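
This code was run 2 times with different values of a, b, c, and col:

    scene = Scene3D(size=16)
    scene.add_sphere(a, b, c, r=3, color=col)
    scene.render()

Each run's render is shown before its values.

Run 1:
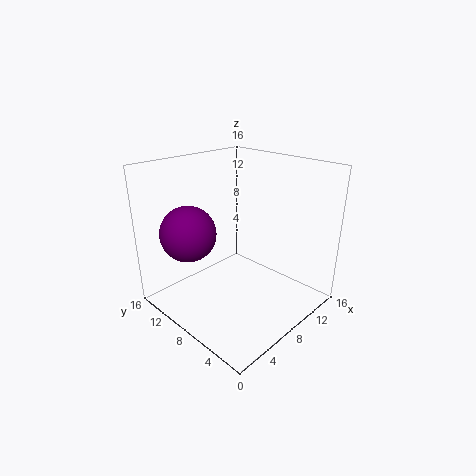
a = 3.5; b = 11; c = 9; col = 'purple'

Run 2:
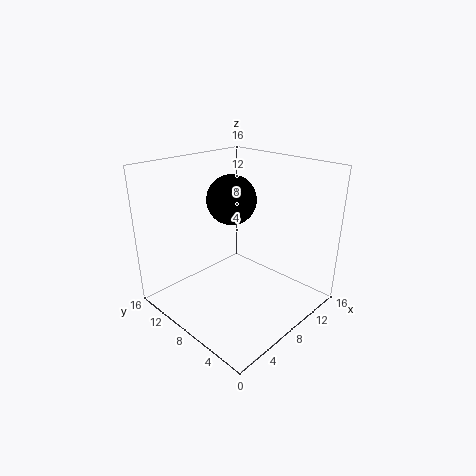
a = 10.5; b = 11.5; c = 11; col = 'black'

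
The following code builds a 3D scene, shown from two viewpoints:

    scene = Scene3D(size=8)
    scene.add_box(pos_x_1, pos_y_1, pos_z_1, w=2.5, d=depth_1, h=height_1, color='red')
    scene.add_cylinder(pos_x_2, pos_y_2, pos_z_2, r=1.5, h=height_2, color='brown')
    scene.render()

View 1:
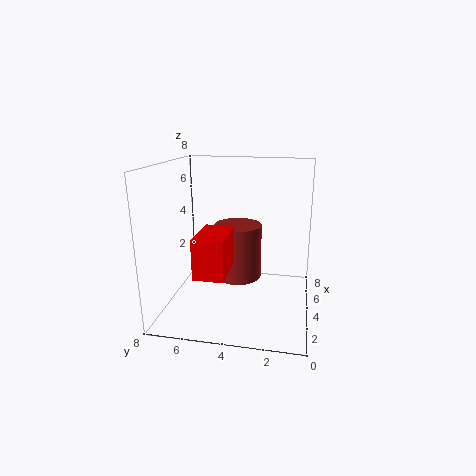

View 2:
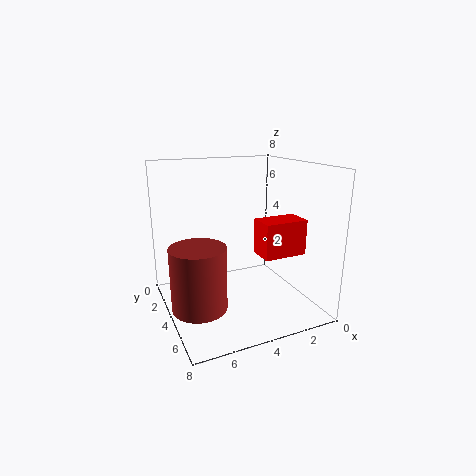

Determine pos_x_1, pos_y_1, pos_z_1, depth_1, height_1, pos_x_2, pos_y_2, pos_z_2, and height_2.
pos_x_1 = 0.5
pos_y_1 = 4
pos_z_1 = 3
depth_1 = 1.5
height_1 = 2
pos_x_2 = 6.5
pos_y_2 = 4.5
pos_z_2 = 0.5
height_2 = 3.5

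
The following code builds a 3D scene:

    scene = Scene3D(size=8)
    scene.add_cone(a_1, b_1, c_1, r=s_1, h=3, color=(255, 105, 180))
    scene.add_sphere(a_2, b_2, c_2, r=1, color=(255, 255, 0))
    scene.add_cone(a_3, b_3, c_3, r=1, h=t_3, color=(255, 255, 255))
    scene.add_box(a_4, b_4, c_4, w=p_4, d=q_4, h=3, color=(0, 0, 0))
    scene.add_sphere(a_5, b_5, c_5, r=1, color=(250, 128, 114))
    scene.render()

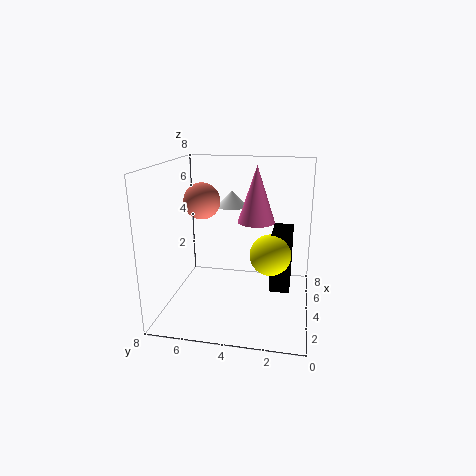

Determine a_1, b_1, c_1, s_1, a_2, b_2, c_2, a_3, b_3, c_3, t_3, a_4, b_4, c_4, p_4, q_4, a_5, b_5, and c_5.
a_1 = 4
b_1 = 3
c_1 = 5
s_1 = 1
a_2 = 2
b_2 = 2
c_2 = 4
a_3 = 7
b_3 = 5
c_3 = 5
t_3 = 1
a_4 = 2
b_4 = 1
c_4 = 2
p_4 = 2
q_4 = 1
a_5 = 4
b_5 = 6
c_5 = 6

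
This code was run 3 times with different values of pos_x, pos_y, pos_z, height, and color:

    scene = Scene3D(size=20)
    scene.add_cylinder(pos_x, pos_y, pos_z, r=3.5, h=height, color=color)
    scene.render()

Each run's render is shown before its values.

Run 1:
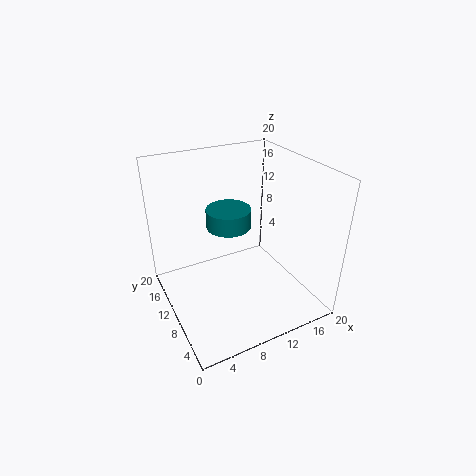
pos_x = 11.5; pos_y = 16; pos_z = 8.5; height = 3; color = 'teal'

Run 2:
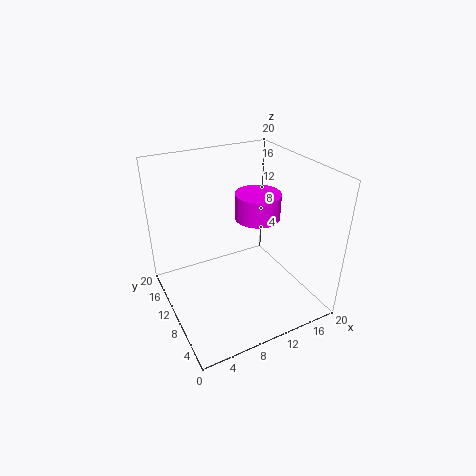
pos_x = 15.5; pos_y = 14; pos_z = 10; height = 4; color = 'magenta'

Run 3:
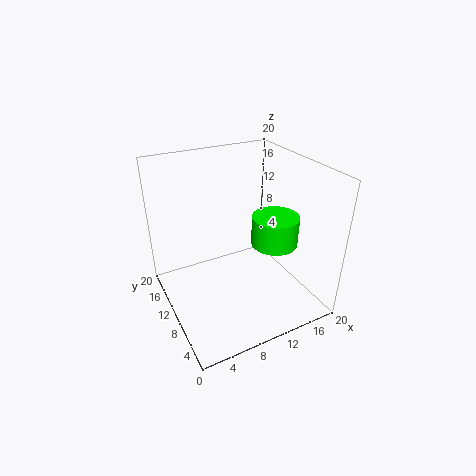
pos_x = 16.5; pos_y = 10.5; pos_z = 7; height = 4.5; color = 'lime'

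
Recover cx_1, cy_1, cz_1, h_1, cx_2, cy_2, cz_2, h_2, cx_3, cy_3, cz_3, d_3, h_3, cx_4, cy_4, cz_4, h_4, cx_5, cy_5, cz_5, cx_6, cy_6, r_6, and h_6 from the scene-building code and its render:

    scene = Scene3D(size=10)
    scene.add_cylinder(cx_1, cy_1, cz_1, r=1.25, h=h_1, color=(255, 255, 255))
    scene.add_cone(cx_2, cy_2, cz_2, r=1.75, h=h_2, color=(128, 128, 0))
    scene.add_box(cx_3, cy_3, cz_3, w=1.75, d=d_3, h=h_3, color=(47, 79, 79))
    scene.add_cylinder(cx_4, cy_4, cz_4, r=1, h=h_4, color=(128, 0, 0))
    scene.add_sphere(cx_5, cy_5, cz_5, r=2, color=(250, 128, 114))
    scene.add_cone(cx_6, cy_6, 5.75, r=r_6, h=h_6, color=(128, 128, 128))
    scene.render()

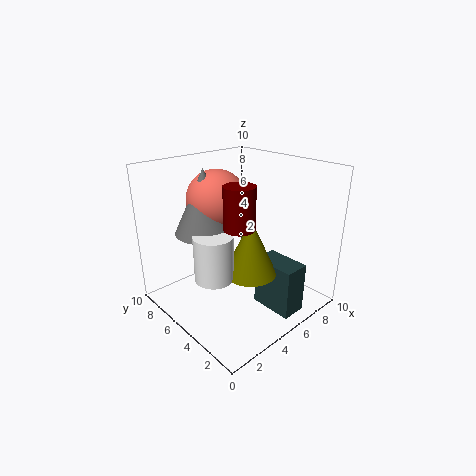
cx_1 = 2.25
cy_1 = 4.25
cz_1 = 3.25
h_1 = 3
cx_2 = 4.5
cy_2 = 3.25
cz_2 = 3.25
h_2 = 3.75
cx_3 = 5.5
cy_3 = 0.75
cz_3 = 0.25
d_3 = 3
h_3 = 3.5
cx_4 = 3.75
cy_4 = 3.5
cz_4 = 6.5
h_4 = 2.75
cx_5 = 4
cy_5 = 6
cz_5 = 7.75
cx_6 = 3
cy_6 = 6
r_6 = 2
h_6 = 4.25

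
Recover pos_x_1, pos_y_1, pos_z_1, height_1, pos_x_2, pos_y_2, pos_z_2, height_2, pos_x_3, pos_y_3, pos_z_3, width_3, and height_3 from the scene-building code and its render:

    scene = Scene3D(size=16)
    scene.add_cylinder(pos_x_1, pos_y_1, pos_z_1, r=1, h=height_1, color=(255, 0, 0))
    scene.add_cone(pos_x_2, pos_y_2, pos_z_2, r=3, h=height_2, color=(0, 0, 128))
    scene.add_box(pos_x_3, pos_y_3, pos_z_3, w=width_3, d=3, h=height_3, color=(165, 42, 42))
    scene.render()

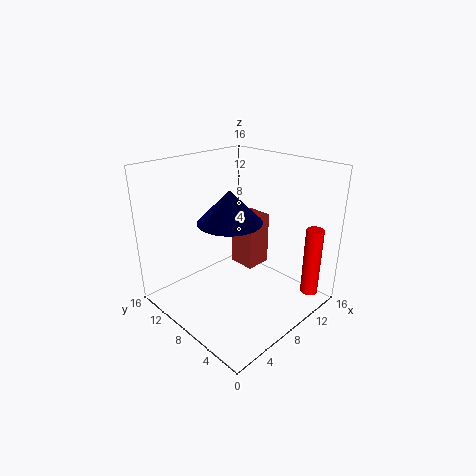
pos_x_1 = 14; pos_y_1 = 2; pos_z_1 = 1; height_1 = 8; pos_x_2 = 4; pos_y_2 = 5; pos_z_2 = 12; height_2 = 3; pos_x_3 = 9; pos_y_3 = 7; pos_z_3 = 4; width_3 = 3; height_3 = 6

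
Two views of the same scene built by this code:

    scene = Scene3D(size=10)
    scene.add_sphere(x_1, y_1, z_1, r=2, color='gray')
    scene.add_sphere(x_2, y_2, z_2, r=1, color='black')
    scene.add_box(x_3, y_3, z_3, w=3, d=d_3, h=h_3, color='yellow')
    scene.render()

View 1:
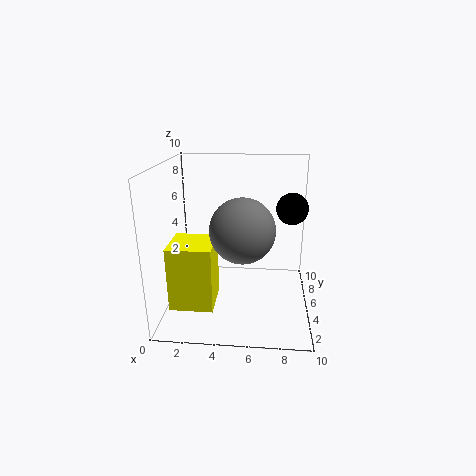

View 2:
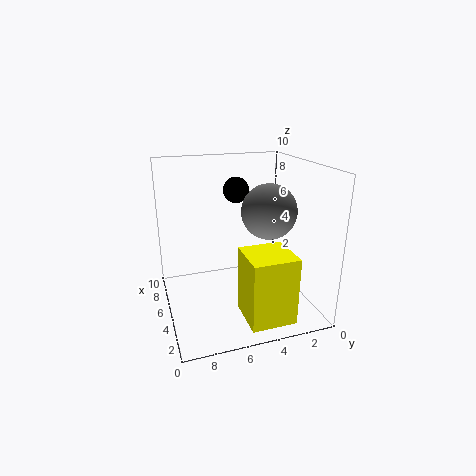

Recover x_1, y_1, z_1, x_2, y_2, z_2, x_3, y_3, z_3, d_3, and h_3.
x_1 = 5.5; y_1 = 2.5; z_1 = 6.5; x_2 = 8.5; y_2 = 4; z_2 = 7.5; x_3 = 0.5; y_3 = 2.5; z_3 = 0.5; d_3 = 3; h_3 = 4.5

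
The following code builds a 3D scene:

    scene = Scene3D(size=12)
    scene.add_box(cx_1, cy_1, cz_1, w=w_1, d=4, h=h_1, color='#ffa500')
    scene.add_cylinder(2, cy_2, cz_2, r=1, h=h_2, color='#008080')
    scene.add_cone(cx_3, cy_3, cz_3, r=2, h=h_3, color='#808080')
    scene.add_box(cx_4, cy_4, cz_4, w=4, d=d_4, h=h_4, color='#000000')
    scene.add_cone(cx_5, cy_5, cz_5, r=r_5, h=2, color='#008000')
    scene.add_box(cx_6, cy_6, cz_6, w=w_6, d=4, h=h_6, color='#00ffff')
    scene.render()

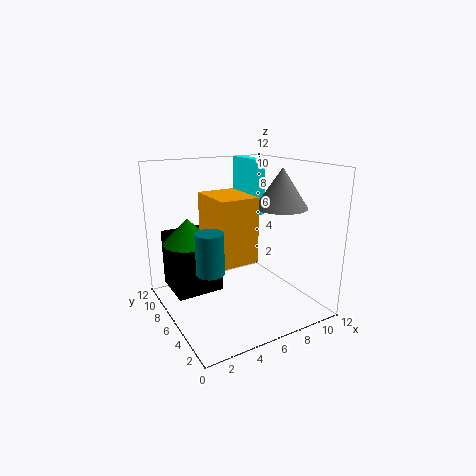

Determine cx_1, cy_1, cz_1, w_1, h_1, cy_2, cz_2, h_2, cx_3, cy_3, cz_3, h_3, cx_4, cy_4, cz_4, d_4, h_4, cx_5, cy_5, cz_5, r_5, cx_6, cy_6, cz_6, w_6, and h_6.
cx_1 = 3, cy_1 = 3, cz_1 = 5, w_1 = 3, h_1 = 5, cy_2 = 3, cz_2 = 5, h_2 = 3, cx_3 = 8, cy_3 = 3, cz_3 = 9, h_3 = 3, cx_4 = 1, cy_4 = 7, cz_4 = 1, d_4 = 4, h_4 = 5, cx_5 = 2, cy_5 = 7, cz_5 = 6, r_5 = 2, cx_6 = 9, cy_6 = 8, cz_6 = 7, w_6 = 1, h_6 = 5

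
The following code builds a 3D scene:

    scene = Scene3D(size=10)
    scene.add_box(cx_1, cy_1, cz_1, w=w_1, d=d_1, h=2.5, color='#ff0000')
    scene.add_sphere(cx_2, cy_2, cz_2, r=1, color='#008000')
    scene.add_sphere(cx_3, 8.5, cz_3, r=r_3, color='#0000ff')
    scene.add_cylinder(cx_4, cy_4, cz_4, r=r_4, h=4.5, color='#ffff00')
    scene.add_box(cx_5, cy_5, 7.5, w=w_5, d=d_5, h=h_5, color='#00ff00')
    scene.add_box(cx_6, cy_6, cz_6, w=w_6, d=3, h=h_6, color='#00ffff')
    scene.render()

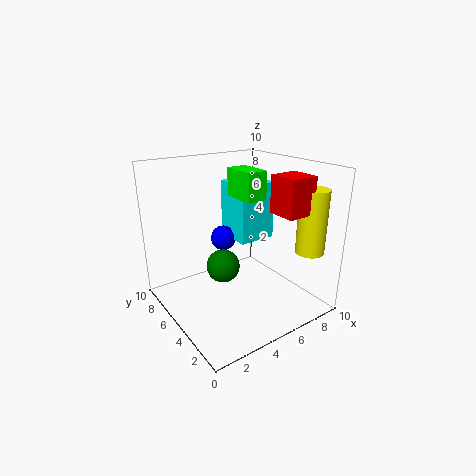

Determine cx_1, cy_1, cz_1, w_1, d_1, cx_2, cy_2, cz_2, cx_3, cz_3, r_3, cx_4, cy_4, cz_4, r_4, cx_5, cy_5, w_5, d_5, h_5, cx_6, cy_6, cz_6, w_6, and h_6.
cx_1 = 6.5, cy_1 = 1.5, cz_1 = 7, w_1 = 2, d_1 = 2, cx_2 = 2.5, cy_2 = 3, cz_2 = 4.5, cx_3 = 6, cz_3 = 3.5, r_3 = 1, cx_4 = 9, cy_4 = 2, cz_4 = 4, r_4 = 1, cx_5 = 5.5, cy_5 = 4.5, w_5 = 1.5, d_5 = 2.5, h_5 = 2, cx_6 = 6.5, cy_6 = 6.5, cz_6 = 3.5, w_6 = 3, h_6 = 4.5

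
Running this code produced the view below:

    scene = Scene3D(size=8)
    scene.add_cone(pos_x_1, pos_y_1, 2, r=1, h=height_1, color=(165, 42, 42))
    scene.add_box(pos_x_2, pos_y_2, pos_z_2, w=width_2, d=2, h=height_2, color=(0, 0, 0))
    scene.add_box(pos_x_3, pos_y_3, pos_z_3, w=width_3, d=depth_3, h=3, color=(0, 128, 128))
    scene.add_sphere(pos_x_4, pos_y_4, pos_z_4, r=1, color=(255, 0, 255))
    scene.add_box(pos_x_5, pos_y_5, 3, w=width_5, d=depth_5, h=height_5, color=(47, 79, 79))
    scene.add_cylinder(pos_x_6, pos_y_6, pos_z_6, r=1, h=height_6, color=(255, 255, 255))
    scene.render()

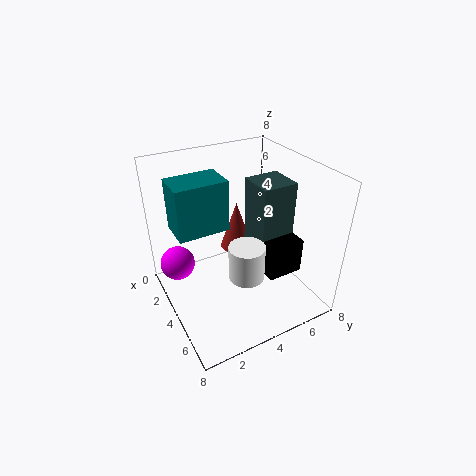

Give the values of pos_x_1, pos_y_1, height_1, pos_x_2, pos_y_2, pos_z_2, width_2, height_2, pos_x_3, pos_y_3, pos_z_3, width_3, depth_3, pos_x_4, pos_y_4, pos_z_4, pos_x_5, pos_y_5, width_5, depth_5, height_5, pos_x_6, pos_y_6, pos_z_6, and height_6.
pos_x_1 = 2, pos_y_1 = 5, height_1 = 3, pos_x_2 = 5, pos_y_2 = 5, pos_z_2 = 2, width_2 = 1, height_2 = 2, pos_x_3 = 1, pos_y_3 = 1, pos_z_3 = 4, width_3 = 2, depth_3 = 3, pos_x_4 = 2, pos_y_4 = 1, pos_z_4 = 2, pos_x_5 = 3, pos_y_5 = 5, width_5 = 2, depth_5 = 2, height_5 = 4, pos_x_6 = 5, pos_y_6 = 4, pos_z_6 = 2, height_6 = 2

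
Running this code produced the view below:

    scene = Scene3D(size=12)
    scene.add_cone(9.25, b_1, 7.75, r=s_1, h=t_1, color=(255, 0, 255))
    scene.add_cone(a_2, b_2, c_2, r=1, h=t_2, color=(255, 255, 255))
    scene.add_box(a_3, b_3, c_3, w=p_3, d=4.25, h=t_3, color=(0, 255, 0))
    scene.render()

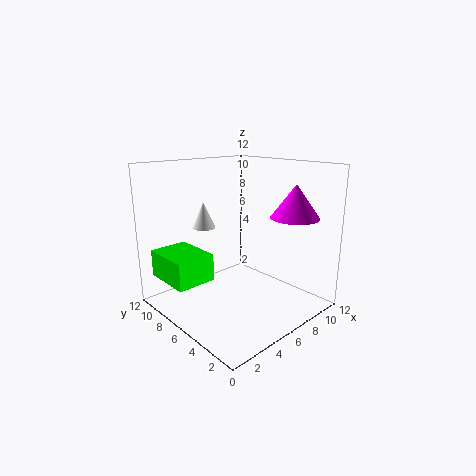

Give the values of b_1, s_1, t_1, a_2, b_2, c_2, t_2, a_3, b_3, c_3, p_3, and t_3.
b_1 = 2.75
s_1 = 2
t_1 = 2.75
a_2 = 4.75
b_2 = 9
c_2 = 6.5
t_2 = 2.25
a_3 = 0.5
b_3 = 6.5
c_3 = 2.75
p_3 = 3.25
t_3 = 2.25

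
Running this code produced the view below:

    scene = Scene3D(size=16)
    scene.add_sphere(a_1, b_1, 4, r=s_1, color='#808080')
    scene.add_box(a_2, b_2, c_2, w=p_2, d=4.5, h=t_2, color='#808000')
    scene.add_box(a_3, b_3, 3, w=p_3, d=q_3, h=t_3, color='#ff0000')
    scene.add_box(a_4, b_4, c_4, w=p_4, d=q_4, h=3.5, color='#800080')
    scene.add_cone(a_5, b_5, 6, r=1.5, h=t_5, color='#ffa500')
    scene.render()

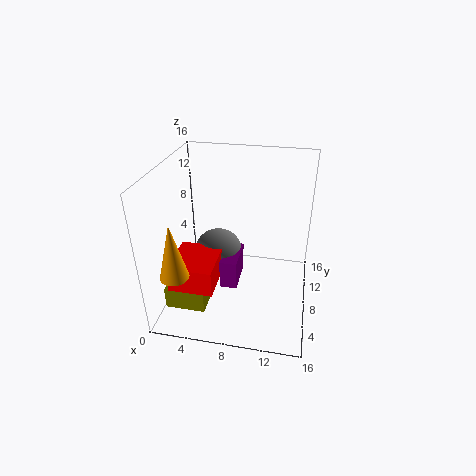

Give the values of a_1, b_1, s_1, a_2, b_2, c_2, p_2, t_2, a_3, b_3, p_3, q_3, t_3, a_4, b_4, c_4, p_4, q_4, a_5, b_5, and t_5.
a_1 = 5; b_1 = 10.5; s_1 = 3; a_2 = 0.5; b_2 = 3.5; c_2 = 0.5; p_2 = 4.5; t_2 = 2.5; a_3 = 1; b_3 = 3.5; p_3 = 5; q_3 = 5.5; t_3 = 3; a_4 = 6; b_4 = 7; c_4 = 1.5; p_4 = 2; q_4 = 4.5; a_5 = 2.5; b_5 = 2.5; t_5 = 6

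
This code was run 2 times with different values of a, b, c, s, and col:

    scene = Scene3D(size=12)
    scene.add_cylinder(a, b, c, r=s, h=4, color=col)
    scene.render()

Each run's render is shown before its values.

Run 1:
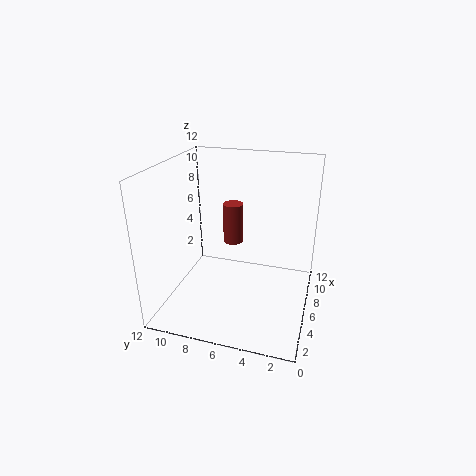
a = 11, b = 8, c = 3, s = 1, col = 'brown'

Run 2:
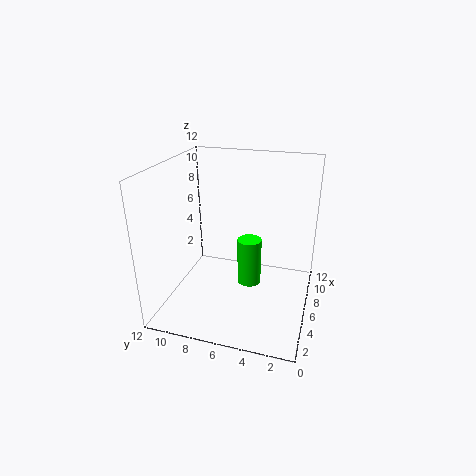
a = 6, b = 5, c = 2, s = 1, col = 'lime'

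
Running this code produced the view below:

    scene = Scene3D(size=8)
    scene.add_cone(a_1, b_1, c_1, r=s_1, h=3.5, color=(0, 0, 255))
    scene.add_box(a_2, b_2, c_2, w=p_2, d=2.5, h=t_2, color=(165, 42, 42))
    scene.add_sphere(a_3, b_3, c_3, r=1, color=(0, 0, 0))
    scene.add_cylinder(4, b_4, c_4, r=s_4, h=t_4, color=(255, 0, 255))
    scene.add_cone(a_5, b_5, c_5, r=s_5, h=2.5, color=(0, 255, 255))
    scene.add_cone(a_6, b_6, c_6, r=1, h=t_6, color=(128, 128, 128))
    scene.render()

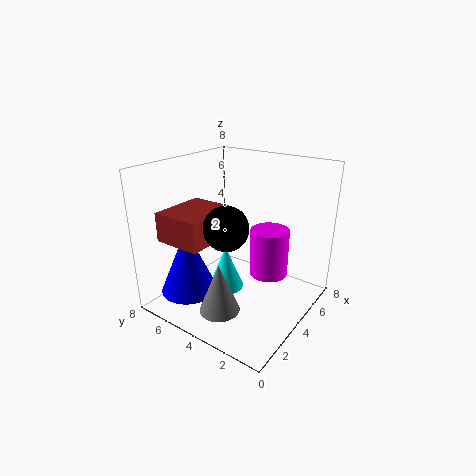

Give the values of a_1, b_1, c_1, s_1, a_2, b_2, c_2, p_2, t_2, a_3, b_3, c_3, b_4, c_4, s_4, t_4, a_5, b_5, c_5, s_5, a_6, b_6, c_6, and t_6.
a_1 = 1.5
b_1 = 5.5
c_1 = 1.5
s_1 = 1.5
a_2 = 0.5
b_2 = 4
c_2 = 4.5
p_2 = 3
t_2 = 1.5
a_3 = 1
b_3 = 2.5
c_3 = 6
b_4 = 2
c_4 = 2.5
s_4 = 1
t_4 = 2.5
a_5 = 3.5
b_5 = 4.5
c_5 = 1
s_5 = 1
a_6 = 1
b_6 = 3
c_6 = 1.5
t_6 = 2.5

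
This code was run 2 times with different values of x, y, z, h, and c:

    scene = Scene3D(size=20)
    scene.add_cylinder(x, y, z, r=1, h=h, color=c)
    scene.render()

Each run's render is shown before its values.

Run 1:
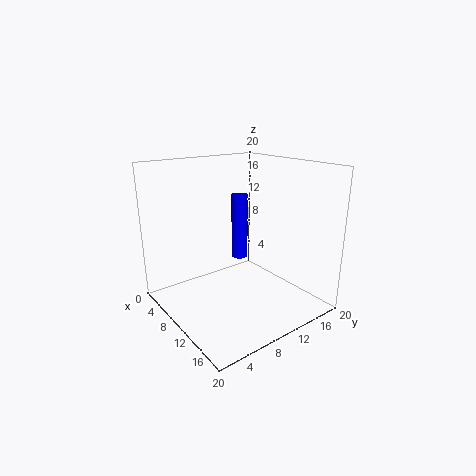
x = 13, y = 8, z = 9, h = 8, c = 'blue'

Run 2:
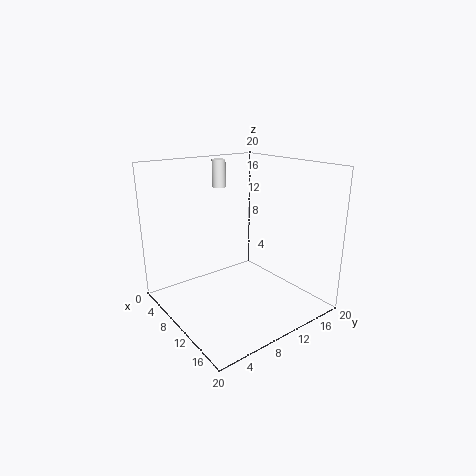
x = 4, y = 11, z = 16, h = 4, c = 'white'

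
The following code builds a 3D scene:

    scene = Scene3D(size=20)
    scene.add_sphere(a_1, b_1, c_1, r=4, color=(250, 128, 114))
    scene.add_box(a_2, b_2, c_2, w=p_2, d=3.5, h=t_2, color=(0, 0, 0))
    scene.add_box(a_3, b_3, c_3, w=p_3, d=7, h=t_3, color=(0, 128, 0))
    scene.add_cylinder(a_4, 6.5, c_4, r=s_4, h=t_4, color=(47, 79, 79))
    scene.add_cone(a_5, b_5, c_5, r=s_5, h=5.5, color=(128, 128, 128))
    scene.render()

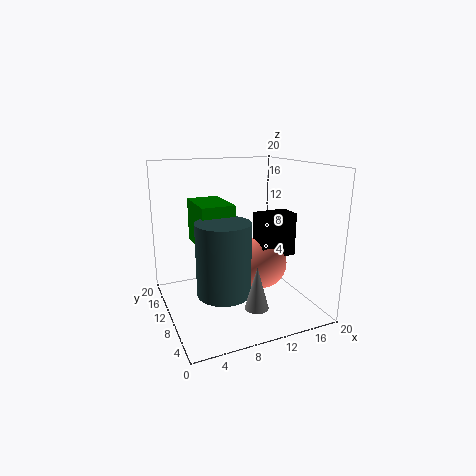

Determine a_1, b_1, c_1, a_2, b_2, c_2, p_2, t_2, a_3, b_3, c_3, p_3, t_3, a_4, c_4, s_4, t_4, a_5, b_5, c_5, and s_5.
a_1 = 15
b_1 = 12.5
c_1 = 4.5
a_2 = 14
b_2 = 10
c_2 = 6
p_2 = 5.5
t_2 = 6.5
a_3 = 4.5
b_3 = 8.5
c_3 = 9
p_3 = 4.5
t_3 = 6
a_4 = 6.5
c_4 = 4
s_4 = 3.5
t_4 = 9.5
a_5 = 9.5
b_5 = 3
c_5 = 3
s_5 = 1.5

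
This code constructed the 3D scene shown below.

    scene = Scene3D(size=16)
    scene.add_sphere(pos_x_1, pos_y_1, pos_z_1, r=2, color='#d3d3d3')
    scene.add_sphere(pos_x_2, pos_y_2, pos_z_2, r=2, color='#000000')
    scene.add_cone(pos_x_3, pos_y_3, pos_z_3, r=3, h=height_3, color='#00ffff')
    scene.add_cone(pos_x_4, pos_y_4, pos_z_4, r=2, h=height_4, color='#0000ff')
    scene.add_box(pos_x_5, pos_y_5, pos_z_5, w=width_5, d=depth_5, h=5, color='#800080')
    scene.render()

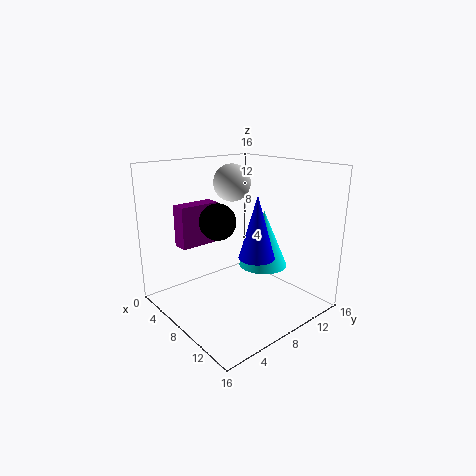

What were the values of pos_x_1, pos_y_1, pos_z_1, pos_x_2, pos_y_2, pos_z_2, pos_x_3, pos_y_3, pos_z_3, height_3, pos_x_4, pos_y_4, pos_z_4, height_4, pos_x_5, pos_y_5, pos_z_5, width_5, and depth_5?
pos_x_1 = 7; pos_y_1 = 8; pos_z_1 = 14; pos_x_2 = 7; pos_y_2 = 6; pos_z_2 = 10; pos_x_3 = 7; pos_y_3 = 13; pos_z_3 = 3; height_3 = 7; pos_x_4 = 10; pos_y_4 = 9; pos_z_4 = 6; height_4 = 7; pos_x_5 = 1; pos_y_5 = 4; pos_z_5 = 6; width_5 = 2; depth_5 = 5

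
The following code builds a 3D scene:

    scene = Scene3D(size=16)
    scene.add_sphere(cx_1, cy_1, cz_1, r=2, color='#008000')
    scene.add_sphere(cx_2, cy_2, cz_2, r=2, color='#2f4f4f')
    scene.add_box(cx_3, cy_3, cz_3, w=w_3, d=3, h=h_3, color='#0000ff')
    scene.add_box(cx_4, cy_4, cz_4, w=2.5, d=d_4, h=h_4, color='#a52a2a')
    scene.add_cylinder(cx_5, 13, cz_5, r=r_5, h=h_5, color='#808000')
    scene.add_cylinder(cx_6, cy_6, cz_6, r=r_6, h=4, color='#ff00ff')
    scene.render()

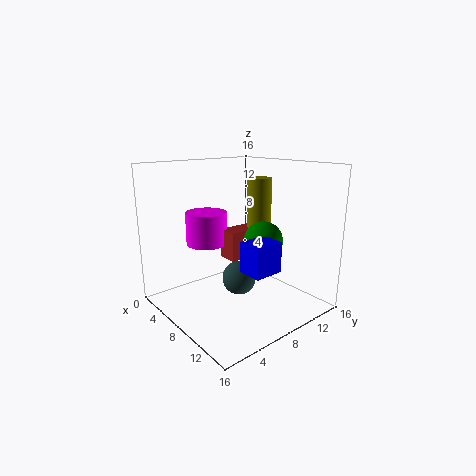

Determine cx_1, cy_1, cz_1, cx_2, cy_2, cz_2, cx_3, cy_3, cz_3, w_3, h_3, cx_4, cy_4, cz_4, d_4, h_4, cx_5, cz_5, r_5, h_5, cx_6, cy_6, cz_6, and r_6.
cx_1 = 11.5, cy_1 = 8.5, cz_1 = 8.5, cx_2 = 7, cy_2 = 9, cz_2 = 2.5, cx_3 = 12.5, cy_3 = 4.5, cz_3 = 6.5, w_3 = 2.5, h_3 = 3, cx_4 = 4, cy_4 = 8.5, cz_4 = 4.5, d_4 = 5, h_4 = 3.5, cx_5 = 6, cz_5 = 6, r_5 = 1.5, h_5 = 8, cx_6 = 2.5, cy_6 = 7.5, cz_6 = 6, r_6 = 2.5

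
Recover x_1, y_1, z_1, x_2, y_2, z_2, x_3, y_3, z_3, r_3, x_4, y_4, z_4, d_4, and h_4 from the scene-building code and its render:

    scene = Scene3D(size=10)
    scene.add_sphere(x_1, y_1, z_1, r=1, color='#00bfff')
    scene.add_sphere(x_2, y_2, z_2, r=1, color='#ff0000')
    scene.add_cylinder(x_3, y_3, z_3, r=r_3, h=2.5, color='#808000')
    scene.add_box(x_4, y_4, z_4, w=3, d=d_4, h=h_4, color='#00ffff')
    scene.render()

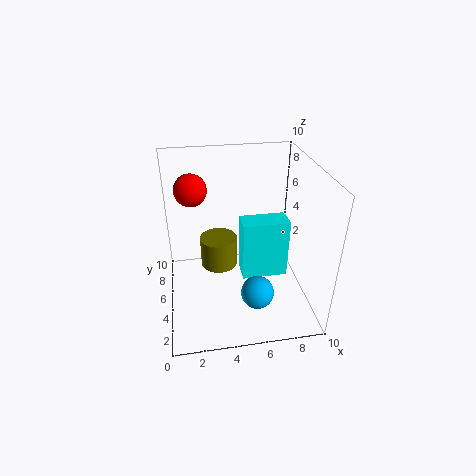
x_1 = 5.5; y_1 = 1; z_1 = 3.5; x_2 = 2; y_2 = 4.5; z_2 = 9; x_3 = 4; y_3 = 8.5; z_3 = 0.5; r_3 = 1.5; x_4 = 5; y_4 = 3; z_4 = 3; d_4 = 1.5; h_4 = 4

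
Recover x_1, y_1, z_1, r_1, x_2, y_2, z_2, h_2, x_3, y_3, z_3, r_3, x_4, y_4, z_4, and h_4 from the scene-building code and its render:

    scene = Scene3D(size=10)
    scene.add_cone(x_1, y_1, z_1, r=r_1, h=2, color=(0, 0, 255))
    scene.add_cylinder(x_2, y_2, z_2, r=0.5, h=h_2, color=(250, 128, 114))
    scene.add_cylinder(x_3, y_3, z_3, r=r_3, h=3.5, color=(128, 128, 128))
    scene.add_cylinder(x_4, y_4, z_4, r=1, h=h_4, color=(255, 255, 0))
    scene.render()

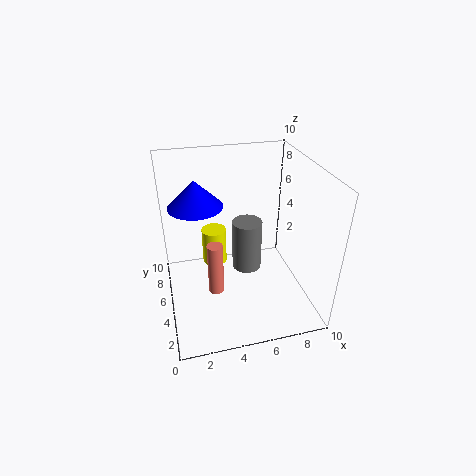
x_1 = 2.5, y_1 = 7.5, z_1 = 6.5, r_1 = 2, x_2 = 3, y_2 = 3, z_2 = 2.5, h_2 = 3.5, x_3 = 5.5, y_3 = 4.5, z_3 = 3, r_3 = 1, x_4 = 4, y_4 = 9, z_4 = 0.5, h_4 = 3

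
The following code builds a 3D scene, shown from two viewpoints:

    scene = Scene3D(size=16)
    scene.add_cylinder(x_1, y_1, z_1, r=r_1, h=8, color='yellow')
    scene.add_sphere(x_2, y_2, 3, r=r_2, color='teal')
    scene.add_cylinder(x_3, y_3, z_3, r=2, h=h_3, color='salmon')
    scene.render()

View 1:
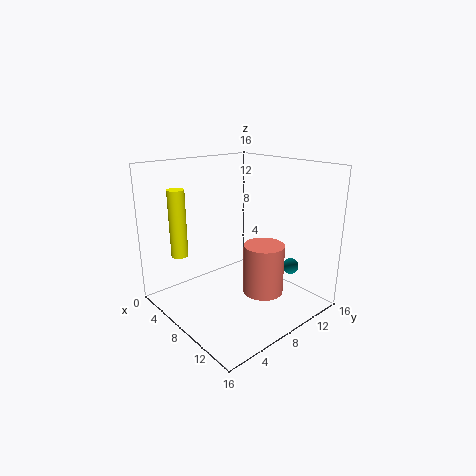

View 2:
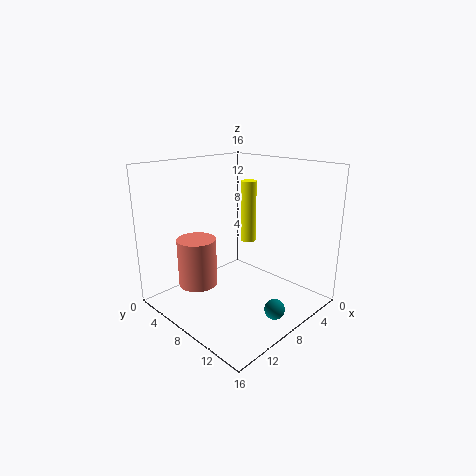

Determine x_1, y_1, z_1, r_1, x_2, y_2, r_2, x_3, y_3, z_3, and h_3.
x_1 = 2; y_1 = 4; z_1 = 5; r_1 = 1; x_2 = 10; y_2 = 15; r_2 = 1; x_3 = 13; y_3 = 7; z_3 = 4; h_3 = 5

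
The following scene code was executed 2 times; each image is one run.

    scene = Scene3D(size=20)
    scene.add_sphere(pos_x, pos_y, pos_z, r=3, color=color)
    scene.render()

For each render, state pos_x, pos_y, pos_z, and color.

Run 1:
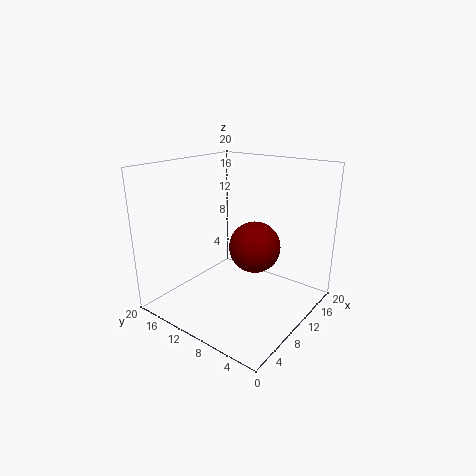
pos_x = 6; pos_y = 4.5; pos_z = 11.5; color = 'maroon'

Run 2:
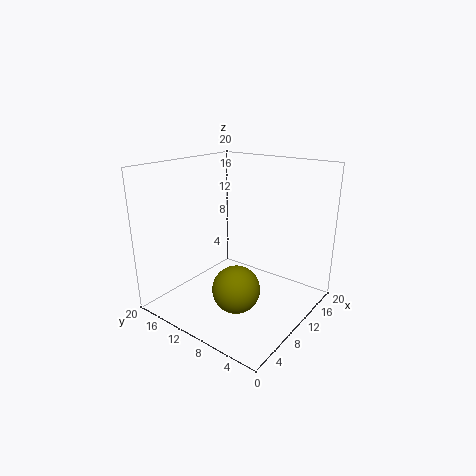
pos_x = 5; pos_y = 6.5; pos_z = 5.5; color = 'olive'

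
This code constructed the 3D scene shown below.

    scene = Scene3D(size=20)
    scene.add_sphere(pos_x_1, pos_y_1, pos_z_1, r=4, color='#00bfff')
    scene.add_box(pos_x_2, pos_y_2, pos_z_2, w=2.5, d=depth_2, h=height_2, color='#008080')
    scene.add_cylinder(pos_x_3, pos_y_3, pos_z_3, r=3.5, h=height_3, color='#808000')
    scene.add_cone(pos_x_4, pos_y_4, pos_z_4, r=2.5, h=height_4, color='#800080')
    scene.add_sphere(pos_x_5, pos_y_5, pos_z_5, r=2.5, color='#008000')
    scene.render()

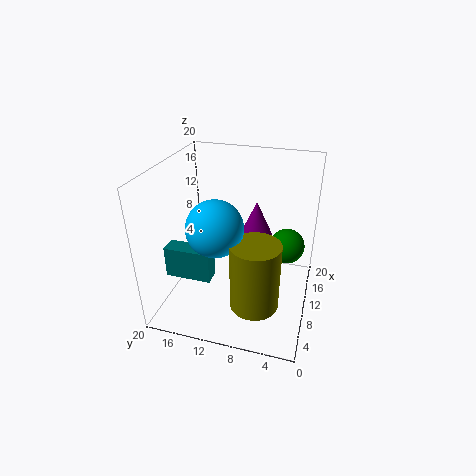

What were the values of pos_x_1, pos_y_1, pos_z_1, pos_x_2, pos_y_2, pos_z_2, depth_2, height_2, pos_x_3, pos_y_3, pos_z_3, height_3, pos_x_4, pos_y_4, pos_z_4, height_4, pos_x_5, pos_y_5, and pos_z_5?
pos_x_1 = 9, pos_y_1 = 13, pos_z_1 = 11.5, pos_x_2 = 6, pos_y_2 = 13, pos_z_2 = 4.5, depth_2 = 6.5, height_2 = 4.5, pos_x_3 = 8, pos_y_3 = 7, pos_z_3 = 0.5, height_3 = 10, pos_x_4 = 17, pos_y_4 = 9, pos_z_4 = 7, height_4 = 5.5, pos_x_5 = 13, pos_y_5 = 3.5, pos_z_5 = 8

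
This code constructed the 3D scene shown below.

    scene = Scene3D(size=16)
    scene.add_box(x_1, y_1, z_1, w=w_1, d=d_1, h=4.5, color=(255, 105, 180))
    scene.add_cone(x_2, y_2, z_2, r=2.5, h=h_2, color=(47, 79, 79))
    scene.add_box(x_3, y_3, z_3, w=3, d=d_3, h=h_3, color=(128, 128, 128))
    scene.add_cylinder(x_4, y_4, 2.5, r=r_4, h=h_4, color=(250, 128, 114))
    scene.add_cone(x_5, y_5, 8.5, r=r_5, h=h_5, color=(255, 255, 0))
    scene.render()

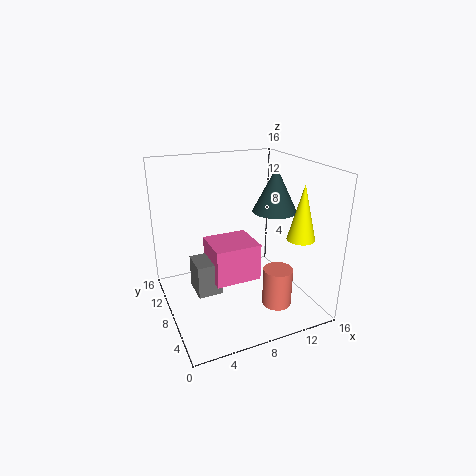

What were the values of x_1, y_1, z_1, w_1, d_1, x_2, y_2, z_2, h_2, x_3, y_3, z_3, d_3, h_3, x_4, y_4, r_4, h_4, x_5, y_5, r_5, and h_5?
x_1 = 5.5, y_1 = 8, z_1 = 2, w_1 = 5.5, d_1 = 5, x_2 = 12.5, y_2 = 8, z_2 = 10.5, h_2 = 5, x_3 = 3.5, y_3 = 9, z_3 = 0.5, d_3 = 3.5, h_3 = 4, x_4 = 10, y_4 = 2.5, r_4 = 1.5, h_4 = 4, x_5 = 13.5, y_5 = 4, r_5 = 1.5, h_5 = 6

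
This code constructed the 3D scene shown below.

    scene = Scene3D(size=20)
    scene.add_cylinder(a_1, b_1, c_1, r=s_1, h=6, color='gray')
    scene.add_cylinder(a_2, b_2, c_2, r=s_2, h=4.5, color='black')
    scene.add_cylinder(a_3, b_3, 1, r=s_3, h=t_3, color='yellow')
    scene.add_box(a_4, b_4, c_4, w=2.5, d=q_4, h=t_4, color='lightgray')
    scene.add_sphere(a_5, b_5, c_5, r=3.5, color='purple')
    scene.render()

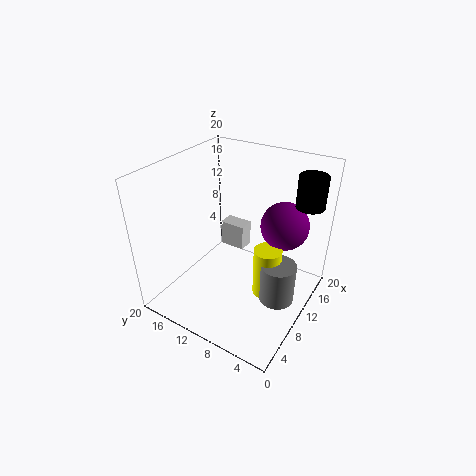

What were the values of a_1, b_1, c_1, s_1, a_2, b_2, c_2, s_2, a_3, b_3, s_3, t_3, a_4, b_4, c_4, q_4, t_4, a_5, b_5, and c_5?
a_1 = 11; b_1 = 4; c_1 = 1; s_1 = 2.5; a_2 = 16.5; b_2 = 2.5; c_2 = 14; s_2 = 2; a_3 = 11.5; b_3 = 6; s_3 = 2; t_3 = 7.5; a_4 = 14.5; b_4 = 12; c_4 = 4.5; q_4 = 4; t_4 = 4; a_5 = 15.5; b_5 = 5.5; c_5 = 10.5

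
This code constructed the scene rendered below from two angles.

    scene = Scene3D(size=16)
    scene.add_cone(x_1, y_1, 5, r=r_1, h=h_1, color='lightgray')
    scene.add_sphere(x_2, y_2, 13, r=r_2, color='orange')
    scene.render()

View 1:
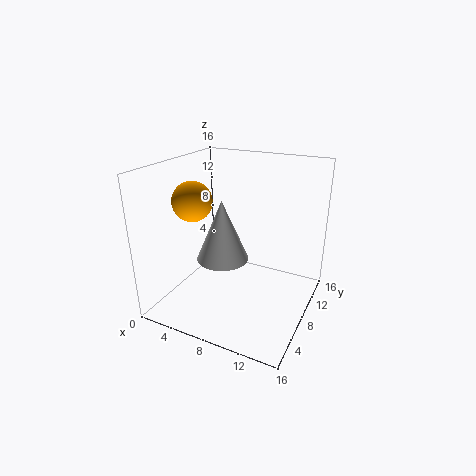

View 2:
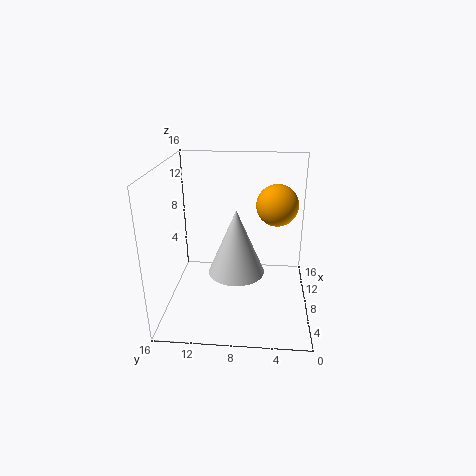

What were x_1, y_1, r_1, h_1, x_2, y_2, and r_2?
x_1 = 6
y_1 = 8
r_1 = 3
h_1 = 7
x_2 = 5
y_2 = 4
r_2 = 2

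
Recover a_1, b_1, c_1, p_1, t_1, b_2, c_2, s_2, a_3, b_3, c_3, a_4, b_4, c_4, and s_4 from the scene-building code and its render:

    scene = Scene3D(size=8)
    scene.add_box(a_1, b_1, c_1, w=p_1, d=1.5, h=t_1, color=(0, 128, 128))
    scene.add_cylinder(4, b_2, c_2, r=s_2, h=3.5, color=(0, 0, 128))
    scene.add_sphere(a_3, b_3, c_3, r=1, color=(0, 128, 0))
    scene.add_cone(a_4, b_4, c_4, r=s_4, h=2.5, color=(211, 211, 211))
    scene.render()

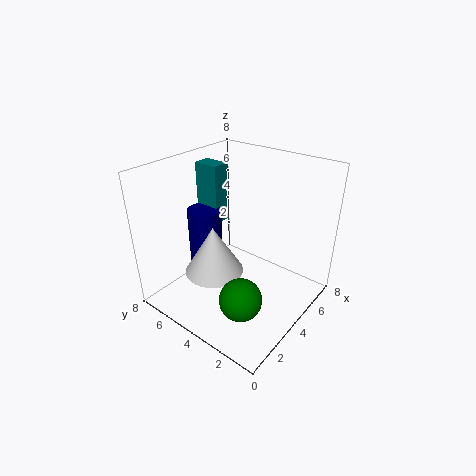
a_1 = 4.5
b_1 = 6
c_1 = 4
p_1 = 1
t_1 = 3.5
b_2 = 6.5
c_2 = 1.5
s_2 = 1
a_3 = 1
b_3 = 1.5
c_3 = 3
a_4 = 2
b_4 = 4
c_4 = 3
s_4 = 1.5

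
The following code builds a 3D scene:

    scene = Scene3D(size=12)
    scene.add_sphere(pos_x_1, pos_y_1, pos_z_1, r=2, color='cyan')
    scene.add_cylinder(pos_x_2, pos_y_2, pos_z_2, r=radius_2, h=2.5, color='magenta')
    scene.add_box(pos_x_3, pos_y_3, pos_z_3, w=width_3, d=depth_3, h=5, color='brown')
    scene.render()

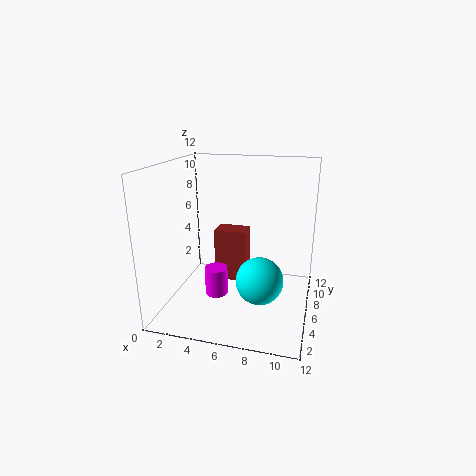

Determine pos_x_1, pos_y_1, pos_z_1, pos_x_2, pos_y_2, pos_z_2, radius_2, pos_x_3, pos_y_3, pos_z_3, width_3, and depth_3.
pos_x_1 = 8; pos_y_1 = 5.5; pos_z_1 = 2.5; pos_x_2 = 4; pos_y_2 = 6; pos_z_2 = 0.5; radius_2 = 1; pos_x_3 = 3; pos_y_3 = 8.5; pos_z_3 = 0.5; width_3 = 3; depth_3 = 2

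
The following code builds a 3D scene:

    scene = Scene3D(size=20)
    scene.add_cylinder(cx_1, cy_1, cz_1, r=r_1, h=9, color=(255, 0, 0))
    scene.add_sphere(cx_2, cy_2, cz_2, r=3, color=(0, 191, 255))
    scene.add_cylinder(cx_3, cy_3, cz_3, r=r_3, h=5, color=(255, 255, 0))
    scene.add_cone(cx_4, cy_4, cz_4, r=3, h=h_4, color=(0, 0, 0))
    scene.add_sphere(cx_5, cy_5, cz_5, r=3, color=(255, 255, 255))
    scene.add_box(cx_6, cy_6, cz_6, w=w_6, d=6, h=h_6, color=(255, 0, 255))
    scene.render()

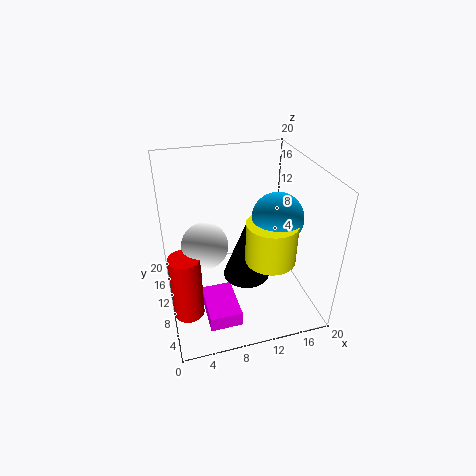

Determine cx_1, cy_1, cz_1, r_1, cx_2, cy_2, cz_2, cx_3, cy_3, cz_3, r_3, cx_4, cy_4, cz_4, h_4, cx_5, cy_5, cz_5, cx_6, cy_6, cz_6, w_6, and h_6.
cx_1 = 2, cy_1 = 6, cz_1 = 2, r_1 = 2, cx_2 = 13, cy_2 = 4, cz_2 = 16, cx_3 = 12, cy_3 = 3, cz_3 = 11, r_3 = 3, cx_4 = 10, cy_4 = 6, cz_4 = 7, h_4 = 8, cx_5 = 5, cy_5 = 8, cz_5 = 11, cx_6 = 4, cy_6 = 1, cz_6 = 3, w_6 = 4, h_6 = 2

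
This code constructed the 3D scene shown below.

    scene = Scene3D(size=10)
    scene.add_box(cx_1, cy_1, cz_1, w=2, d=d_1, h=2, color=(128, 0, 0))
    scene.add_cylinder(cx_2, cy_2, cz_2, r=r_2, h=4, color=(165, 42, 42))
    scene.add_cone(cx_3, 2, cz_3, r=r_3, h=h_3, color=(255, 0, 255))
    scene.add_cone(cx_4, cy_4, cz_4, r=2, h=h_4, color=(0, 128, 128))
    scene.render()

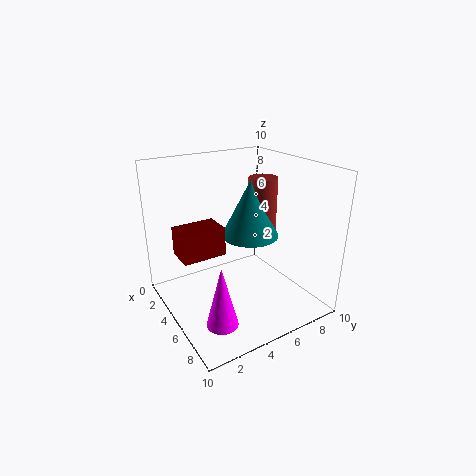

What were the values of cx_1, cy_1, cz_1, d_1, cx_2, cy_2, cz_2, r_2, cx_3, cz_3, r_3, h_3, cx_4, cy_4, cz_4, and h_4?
cx_1 = 3; cy_1 = 1; cz_1 = 4; d_1 = 3; cx_2 = 5; cy_2 = 7; cz_2 = 5; r_2 = 1; cx_3 = 8; cz_3 = 1; r_3 = 1; h_3 = 4; cx_4 = 5; cy_4 = 6; cz_4 = 5; h_4 = 4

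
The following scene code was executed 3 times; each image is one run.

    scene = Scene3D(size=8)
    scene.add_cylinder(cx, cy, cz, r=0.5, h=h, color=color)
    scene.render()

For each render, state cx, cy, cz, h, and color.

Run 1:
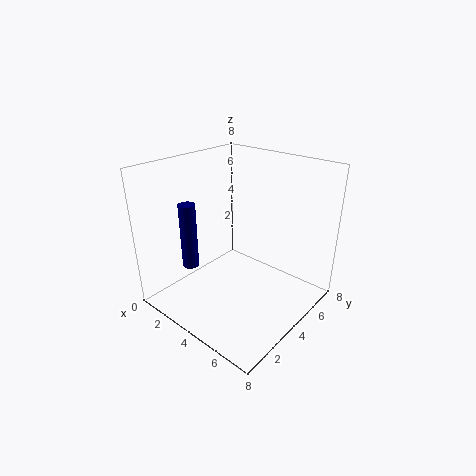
cx = 1; cy = 3; cz = 1.5; h = 4; color = 'navy'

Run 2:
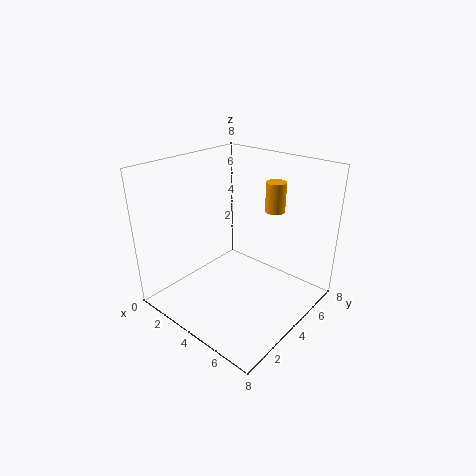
cx = 6; cy = 4.5; cz = 6; h = 1.5; color = 'orange'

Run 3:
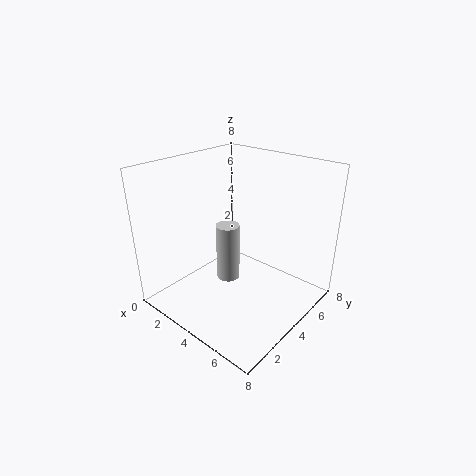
cx = 6; cy = 1; cz = 4; h = 2.5; color = 'lightgray'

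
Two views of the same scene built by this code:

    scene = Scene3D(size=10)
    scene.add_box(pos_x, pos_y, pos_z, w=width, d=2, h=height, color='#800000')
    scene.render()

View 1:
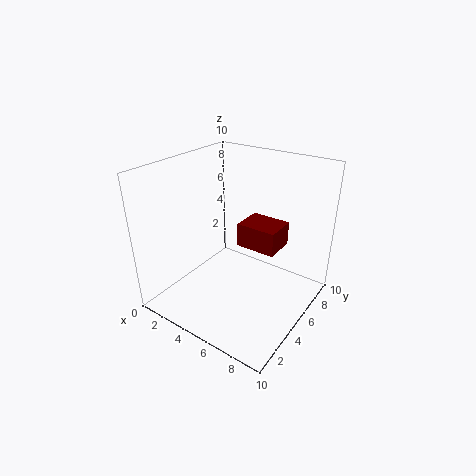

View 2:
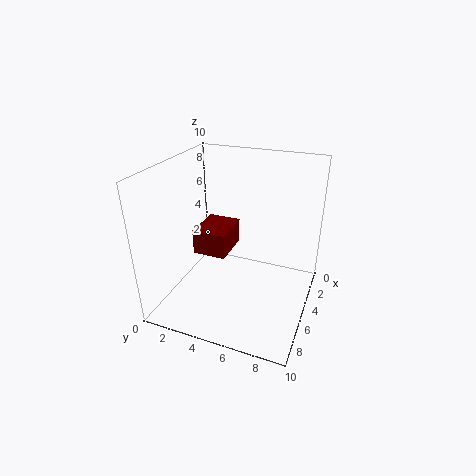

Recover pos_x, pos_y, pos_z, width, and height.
pos_x = 6
pos_y = 3.5
pos_z = 5.5
width = 2.5
height = 1.5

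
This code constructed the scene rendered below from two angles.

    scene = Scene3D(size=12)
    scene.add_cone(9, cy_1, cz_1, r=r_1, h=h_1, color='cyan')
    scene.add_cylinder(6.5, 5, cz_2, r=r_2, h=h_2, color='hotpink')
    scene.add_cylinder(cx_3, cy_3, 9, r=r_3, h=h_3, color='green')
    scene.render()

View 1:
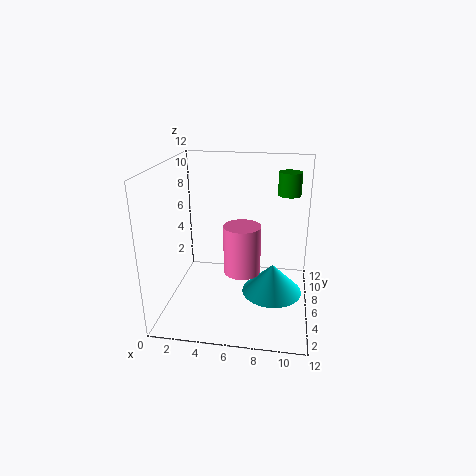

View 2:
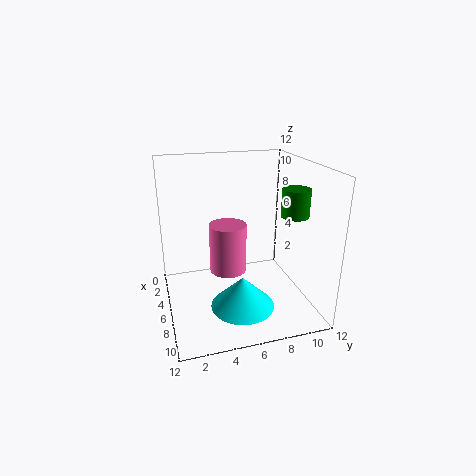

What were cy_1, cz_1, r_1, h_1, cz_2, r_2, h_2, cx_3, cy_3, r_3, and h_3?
cy_1 = 5.5, cz_1 = 1.5, r_1 = 2.5, h_1 = 2.5, cz_2 = 3.5, r_2 = 1.5, h_2 = 4, cx_3 = 10, cy_3 = 9, r_3 = 1, h_3 = 2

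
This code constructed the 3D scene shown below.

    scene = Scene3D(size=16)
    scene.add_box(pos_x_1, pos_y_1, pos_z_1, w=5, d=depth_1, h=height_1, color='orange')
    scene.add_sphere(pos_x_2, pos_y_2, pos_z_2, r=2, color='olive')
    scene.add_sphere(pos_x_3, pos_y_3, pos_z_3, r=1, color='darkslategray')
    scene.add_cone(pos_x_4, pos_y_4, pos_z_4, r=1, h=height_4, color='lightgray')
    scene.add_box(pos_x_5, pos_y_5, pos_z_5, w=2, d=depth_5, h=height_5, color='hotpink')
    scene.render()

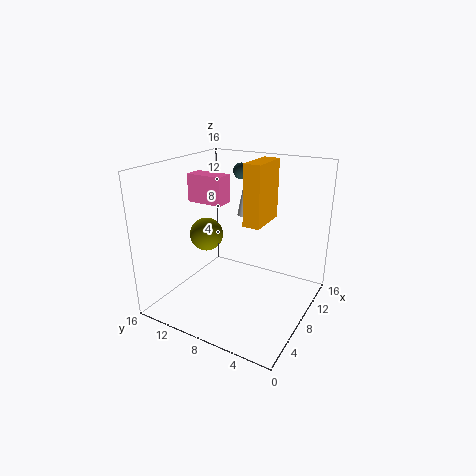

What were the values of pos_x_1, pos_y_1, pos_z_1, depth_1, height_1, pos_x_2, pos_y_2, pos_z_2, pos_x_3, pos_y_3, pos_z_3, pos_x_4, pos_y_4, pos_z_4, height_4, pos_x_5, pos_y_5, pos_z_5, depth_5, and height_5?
pos_x_1 = 9
pos_y_1 = 6
pos_z_1 = 9
depth_1 = 2
height_1 = 7
pos_x_2 = 9
pos_y_2 = 13
pos_z_2 = 7
pos_x_3 = 14
pos_y_3 = 11
pos_z_3 = 14
pos_x_4 = 15
pos_y_4 = 11
pos_z_4 = 8
height_4 = 5
pos_x_5 = 6
pos_y_5 = 9
pos_z_5 = 12
depth_5 = 4
height_5 = 3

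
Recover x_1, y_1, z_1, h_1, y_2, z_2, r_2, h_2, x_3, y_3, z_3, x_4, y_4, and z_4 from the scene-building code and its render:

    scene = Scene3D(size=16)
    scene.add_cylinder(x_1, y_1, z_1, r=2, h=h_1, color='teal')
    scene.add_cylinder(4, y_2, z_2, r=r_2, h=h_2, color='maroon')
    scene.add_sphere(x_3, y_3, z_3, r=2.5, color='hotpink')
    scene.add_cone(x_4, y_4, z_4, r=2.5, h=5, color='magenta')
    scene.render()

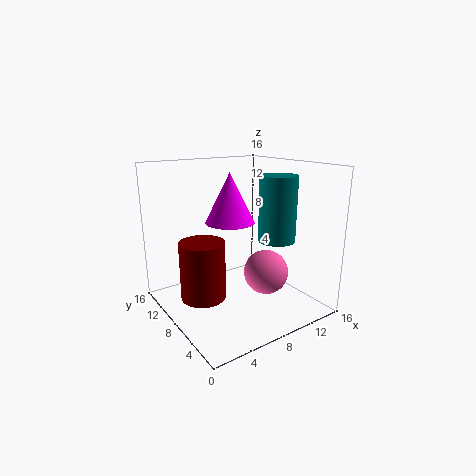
x_1 = 11
y_1 = 5
z_1 = 8
h_1 = 7
y_2 = 9
z_2 = 1.5
r_2 = 2.5
h_2 = 6.5
x_3 = 10.5
y_3 = 6
z_3 = 4
x_4 = 6
y_4 = 6.5
z_4 = 10.5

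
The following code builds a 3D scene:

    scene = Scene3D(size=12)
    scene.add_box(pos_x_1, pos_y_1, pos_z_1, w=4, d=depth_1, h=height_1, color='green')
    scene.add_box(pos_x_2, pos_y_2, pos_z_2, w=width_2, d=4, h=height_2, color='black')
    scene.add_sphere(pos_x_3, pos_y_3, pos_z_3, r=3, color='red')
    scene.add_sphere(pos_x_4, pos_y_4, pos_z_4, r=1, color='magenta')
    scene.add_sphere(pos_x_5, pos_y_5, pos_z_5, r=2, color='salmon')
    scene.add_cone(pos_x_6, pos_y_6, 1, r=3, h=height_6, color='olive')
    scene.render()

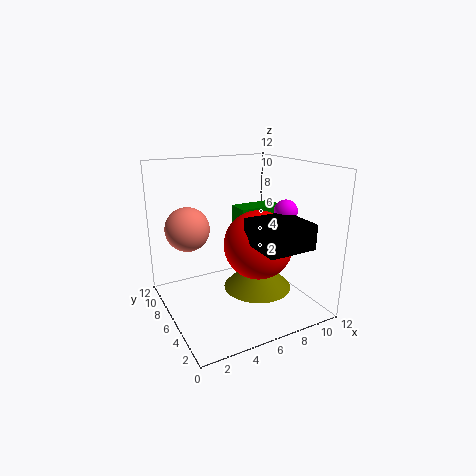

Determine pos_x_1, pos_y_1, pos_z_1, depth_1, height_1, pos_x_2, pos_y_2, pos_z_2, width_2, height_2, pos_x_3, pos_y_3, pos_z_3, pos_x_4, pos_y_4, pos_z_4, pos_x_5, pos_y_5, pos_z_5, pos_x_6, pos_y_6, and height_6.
pos_x_1 = 7
pos_y_1 = 7
pos_z_1 = 6
depth_1 = 2
height_1 = 2
pos_x_2 = 6
pos_y_2 = 1
pos_z_2 = 6
width_2 = 4
height_2 = 2
pos_x_3 = 8
pos_y_3 = 6
pos_z_3 = 5
pos_x_4 = 10
pos_y_4 = 5
pos_z_4 = 8
pos_x_5 = 3
pos_y_5 = 10
pos_z_5 = 6
pos_x_6 = 8
pos_y_6 = 6
height_6 = 3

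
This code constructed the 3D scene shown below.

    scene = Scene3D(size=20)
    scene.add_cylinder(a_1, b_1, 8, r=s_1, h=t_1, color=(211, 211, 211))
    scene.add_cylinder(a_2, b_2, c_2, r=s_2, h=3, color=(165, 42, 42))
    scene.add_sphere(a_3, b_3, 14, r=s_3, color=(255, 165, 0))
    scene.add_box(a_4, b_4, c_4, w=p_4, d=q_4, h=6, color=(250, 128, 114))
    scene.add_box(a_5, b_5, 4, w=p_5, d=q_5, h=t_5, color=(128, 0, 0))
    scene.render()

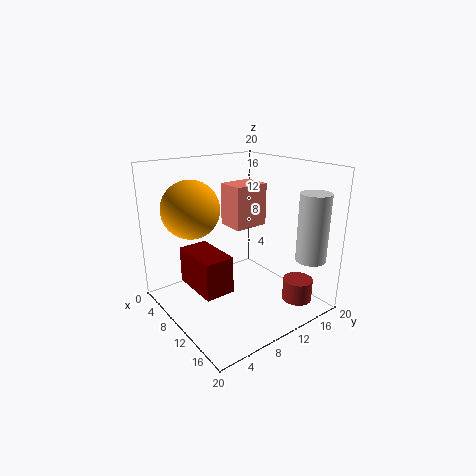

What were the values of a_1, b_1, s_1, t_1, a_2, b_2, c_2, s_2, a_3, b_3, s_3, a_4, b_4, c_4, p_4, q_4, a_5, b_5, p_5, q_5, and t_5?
a_1 = 18, b_1 = 16, s_1 = 2, t_1 = 9, a_2 = 17, b_2 = 15, c_2 = 2, s_2 = 2, a_3 = 6, b_3 = 5, s_3 = 4, a_4 = 6, b_4 = 10, c_4 = 11, p_4 = 4, q_4 = 5, a_5 = 6, b_5 = 3, p_5 = 7, q_5 = 4, t_5 = 5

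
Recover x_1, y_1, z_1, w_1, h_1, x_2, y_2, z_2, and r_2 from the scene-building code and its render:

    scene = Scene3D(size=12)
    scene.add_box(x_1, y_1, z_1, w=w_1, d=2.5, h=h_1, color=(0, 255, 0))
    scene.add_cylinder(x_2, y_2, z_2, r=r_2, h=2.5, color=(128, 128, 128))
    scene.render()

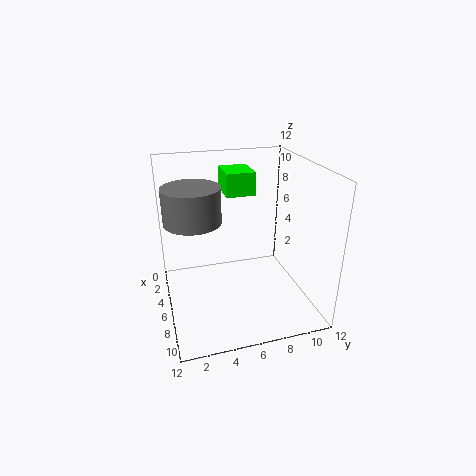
x_1 = 1.5
y_1 = 5.5
z_1 = 9
w_1 = 3
h_1 = 2
x_2 = 8.5
y_2 = 2
z_2 = 9
r_2 = 2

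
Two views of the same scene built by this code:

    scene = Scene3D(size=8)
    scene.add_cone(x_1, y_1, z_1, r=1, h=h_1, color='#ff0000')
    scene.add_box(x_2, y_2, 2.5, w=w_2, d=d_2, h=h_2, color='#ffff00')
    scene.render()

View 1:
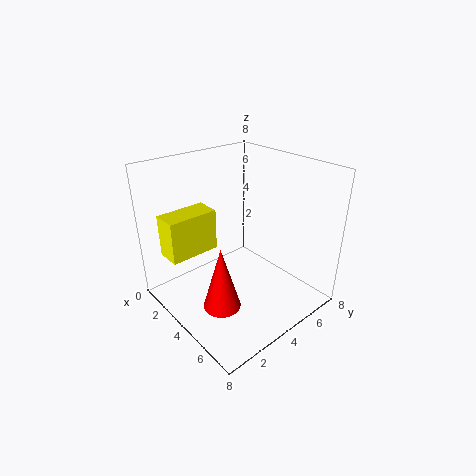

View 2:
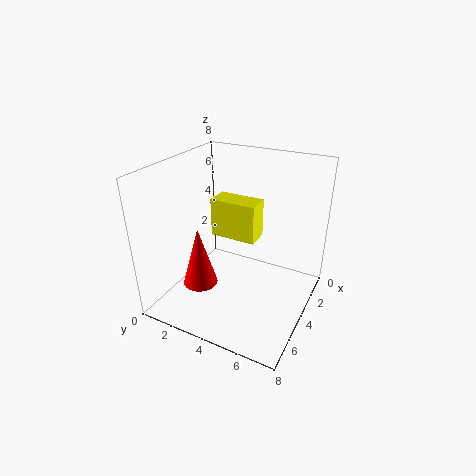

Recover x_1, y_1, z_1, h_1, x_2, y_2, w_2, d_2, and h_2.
x_1 = 5; y_1 = 2; z_1 = 1; h_1 = 3.5; x_2 = 0.5; y_2 = 1; w_2 = 1.5; d_2 = 3; h_2 = 2.5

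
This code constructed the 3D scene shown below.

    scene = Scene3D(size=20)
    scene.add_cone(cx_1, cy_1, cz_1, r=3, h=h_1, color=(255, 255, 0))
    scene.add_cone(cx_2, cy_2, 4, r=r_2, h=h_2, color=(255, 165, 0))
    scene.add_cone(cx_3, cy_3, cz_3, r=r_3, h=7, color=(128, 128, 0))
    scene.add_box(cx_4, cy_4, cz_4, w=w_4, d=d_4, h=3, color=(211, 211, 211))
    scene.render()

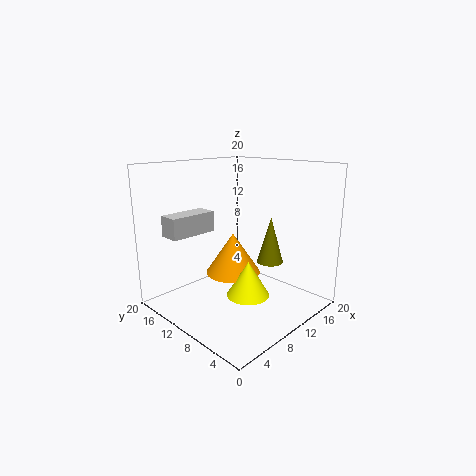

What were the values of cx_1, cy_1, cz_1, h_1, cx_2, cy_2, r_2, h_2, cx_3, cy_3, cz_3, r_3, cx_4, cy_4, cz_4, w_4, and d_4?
cx_1 = 10
cy_1 = 8
cz_1 = 2
h_1 = 5
cx_2 = 11
cy_2 = 12
r_2 = 4
h_2 = 6
cx_3 = 16
cy_3 = 9
cz_3 = 5
r_3 = 2
cx_4 = 3
cy_4 = 15
cz_4 = 10
w_4 = 7
d_4 = 3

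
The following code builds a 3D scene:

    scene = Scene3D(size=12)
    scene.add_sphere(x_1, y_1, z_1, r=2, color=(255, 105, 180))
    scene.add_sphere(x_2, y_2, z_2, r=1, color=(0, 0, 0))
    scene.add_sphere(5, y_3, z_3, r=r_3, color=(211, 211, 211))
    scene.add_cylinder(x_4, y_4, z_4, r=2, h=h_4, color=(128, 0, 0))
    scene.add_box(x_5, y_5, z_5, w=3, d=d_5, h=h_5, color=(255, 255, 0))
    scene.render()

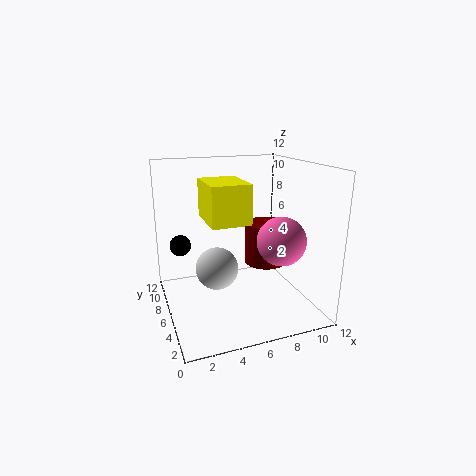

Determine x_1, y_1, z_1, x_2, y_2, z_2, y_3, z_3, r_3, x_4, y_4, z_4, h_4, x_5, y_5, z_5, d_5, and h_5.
x_1 = 9, y_1 = 4, z_1 = 6, x_2 = 2, y_2 = 11, z_2 = 4, y_3 = 9, z_3 = 2, r_3 = 2, x_4 = 10, y_4 = 9, z_4 = 2, h_4 = 4, x_5 = 3, y_5 = 3, z_5 = 8, d_5 = 4, h_5 = 3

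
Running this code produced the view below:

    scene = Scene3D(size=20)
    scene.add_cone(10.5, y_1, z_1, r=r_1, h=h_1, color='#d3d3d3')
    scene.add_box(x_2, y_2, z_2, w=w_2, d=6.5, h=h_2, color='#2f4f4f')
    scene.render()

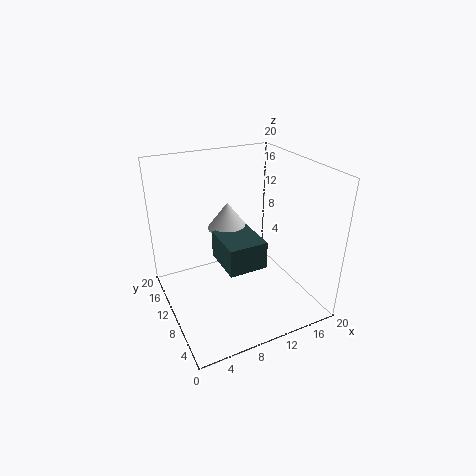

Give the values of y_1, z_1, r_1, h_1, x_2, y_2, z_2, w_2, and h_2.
y_1 = 14.5; z_1 = 9.5; r_1 = 3; h_1 = 4; x_2 = 7.5; y_2 = 7; z_2 = 6; w_2 = 5.5; h_2 = 4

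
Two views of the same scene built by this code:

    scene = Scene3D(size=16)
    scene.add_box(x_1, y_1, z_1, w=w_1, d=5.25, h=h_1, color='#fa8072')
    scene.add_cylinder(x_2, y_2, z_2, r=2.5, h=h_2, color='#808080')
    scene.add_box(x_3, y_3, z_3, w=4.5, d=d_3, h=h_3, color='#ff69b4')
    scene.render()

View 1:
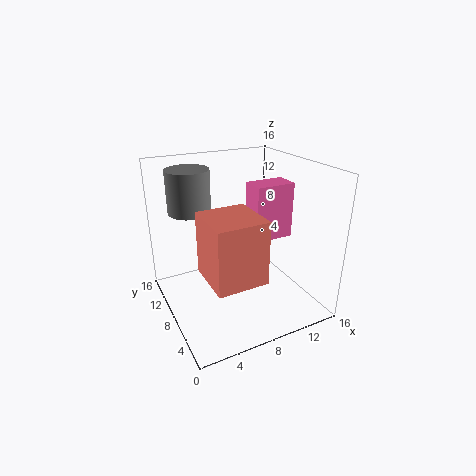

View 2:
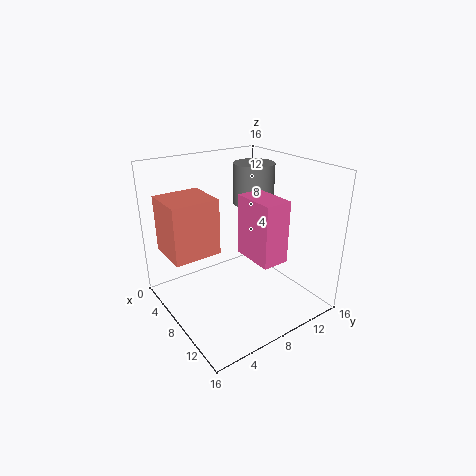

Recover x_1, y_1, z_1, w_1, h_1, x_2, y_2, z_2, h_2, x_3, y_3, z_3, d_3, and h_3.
x_1 = 2.5
y_1 = 0.75
z_1 = 6.5
w_1 = 5
h_1 = 6.25
x_2 = 4.25
y_2 = 13
z_2 = 10
h_2 = 5
x_3 = 9.75
y_3 = 6.75
z_3 = 7.5
d_3 = 2.75
h_3 = 6.25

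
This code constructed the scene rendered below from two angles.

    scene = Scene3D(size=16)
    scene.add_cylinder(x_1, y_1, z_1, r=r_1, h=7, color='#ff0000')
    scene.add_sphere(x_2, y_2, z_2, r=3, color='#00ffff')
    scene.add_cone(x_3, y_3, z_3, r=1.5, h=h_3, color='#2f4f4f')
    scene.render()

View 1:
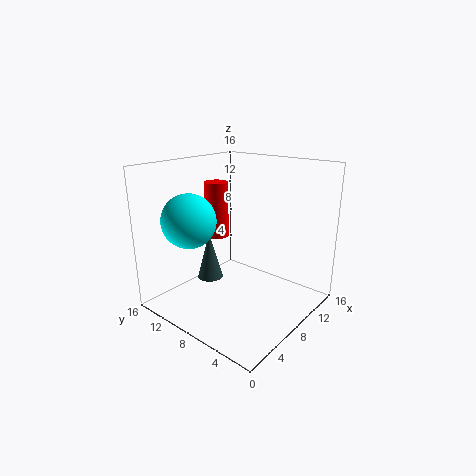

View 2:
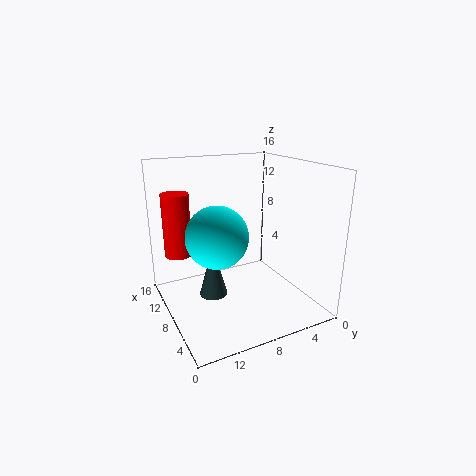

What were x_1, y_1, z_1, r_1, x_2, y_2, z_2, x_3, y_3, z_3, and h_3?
x_1 = 11; y_1 = 14; z_1 = 6; r_1 = 1.5; x_2 = 4.5; y_2 = 12; z_2 = 10; x_3 = 7; y_3 = 11.5; z_3 = 2.5; h_3 = 5.5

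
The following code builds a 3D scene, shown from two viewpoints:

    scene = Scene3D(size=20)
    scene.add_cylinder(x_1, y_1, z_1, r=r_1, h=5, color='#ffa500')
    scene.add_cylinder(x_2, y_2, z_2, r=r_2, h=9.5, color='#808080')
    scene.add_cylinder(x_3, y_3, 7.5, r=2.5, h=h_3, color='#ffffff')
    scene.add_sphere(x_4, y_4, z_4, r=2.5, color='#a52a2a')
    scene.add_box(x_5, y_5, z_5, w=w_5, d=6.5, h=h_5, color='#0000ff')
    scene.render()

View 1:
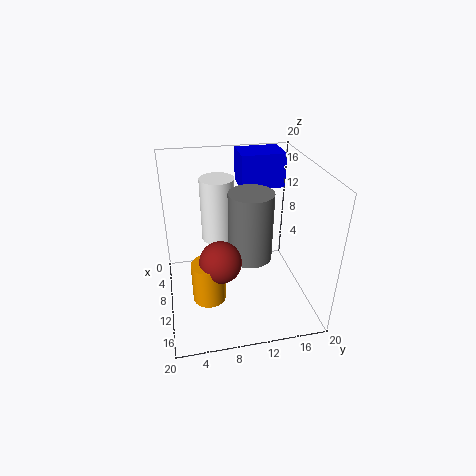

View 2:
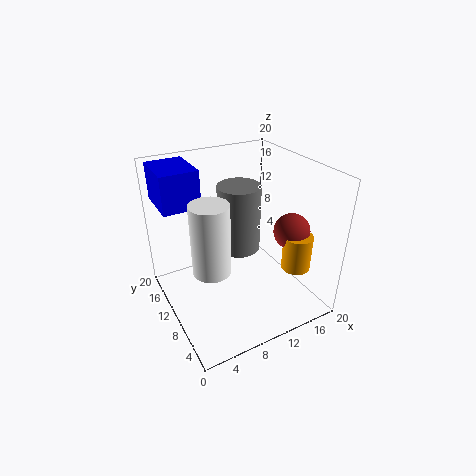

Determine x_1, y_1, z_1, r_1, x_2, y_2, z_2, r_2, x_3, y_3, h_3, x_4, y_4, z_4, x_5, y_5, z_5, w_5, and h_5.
x_1 = 16.5, y_1 = 5, z_1 = 6, r_1 = 2, x_2 = 11, y_2 = 11.5, z_2 = 7.5, r_2 = 3, x_3 = 5, y_3 = 8, h_3 = 9.5, x_4 = 16.5, y_4 = 6.5, z_4 = 11, x_5 = 0.5, y_5 = 11.5, z_5 = 15, w_5 = 5, h_5 = 5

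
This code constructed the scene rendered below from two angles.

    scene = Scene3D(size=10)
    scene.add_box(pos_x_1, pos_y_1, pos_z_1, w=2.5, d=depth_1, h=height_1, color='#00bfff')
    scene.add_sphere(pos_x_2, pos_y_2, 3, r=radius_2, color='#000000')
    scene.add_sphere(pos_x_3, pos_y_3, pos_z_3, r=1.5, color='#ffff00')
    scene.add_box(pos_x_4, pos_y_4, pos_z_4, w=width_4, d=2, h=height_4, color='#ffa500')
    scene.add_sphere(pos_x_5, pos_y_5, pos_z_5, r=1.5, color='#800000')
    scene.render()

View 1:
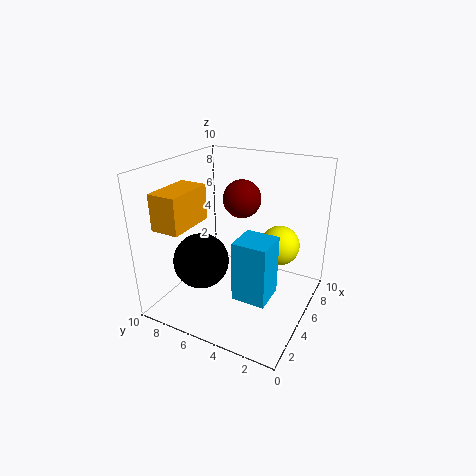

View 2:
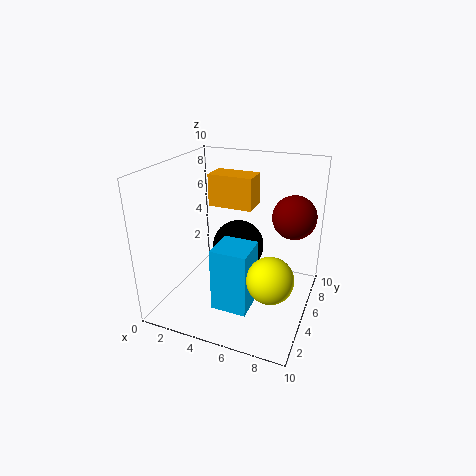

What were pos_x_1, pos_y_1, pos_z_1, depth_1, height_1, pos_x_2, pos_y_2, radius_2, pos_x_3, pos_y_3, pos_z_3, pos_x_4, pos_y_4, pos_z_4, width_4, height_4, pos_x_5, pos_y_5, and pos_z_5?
pos_x_1 = 4
pos_y_1 = 2.5
pos_z_1 = 0.5
depth_1 = 2.5
height_1 = 4.5
pos_x_2 = 4
pos_y_2 = 7.5
radius_2 = 2
pos_x_3 = 8
pos_y_3 = 3
pos_z_3 = 3.5
pos_x_4 = 1.5
pos_y_4 = 7.5
pos_z_4 = 6
width_4 = 3.5
height_4 = 2.5
pos_x_5 = 8.5
pos_y_5 = 6.5
pos_z_5 = 6.5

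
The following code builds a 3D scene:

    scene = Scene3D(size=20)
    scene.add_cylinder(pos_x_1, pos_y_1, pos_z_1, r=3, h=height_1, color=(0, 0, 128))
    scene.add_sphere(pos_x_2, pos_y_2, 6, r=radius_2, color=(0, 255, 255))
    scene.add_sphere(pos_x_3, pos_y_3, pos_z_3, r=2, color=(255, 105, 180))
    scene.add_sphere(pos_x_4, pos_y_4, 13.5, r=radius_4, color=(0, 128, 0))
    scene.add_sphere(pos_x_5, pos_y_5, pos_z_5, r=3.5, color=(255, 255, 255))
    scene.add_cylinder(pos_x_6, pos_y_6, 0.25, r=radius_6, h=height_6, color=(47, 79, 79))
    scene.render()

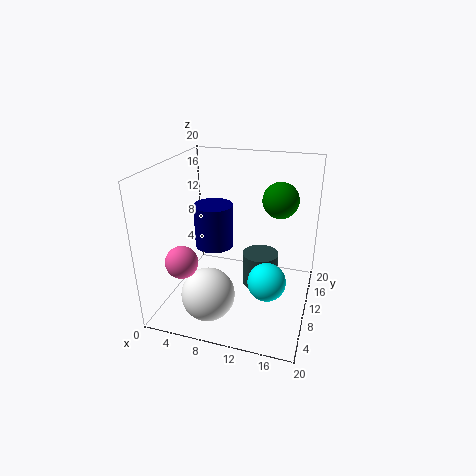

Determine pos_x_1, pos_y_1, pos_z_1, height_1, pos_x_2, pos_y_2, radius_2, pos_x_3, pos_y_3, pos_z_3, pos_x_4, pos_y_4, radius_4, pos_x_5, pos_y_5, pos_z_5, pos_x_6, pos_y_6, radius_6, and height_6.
pos_x_1 = 4.75; pos_y_1 = 14.25; pos_z_1 = 6; height_1 = 6.75; pos_x_2 = 15; pos_y_2 = 6.5; radius_2 = 2.5; pos_x_3 = 5.25; pos_y_3 = 2.25; pos_z_3 = 9.75; pos_x_4 = 14.5; pos_y_4 = 17; radius_4 = 2.75; pos_x_5 = 7.75; pos_y_5 = 4; pos_z_5 = 4.25; pos_x_6 = 12.25; pos_y_6 = 14.5; radius_6 = 2.75; height_6 = 5.25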